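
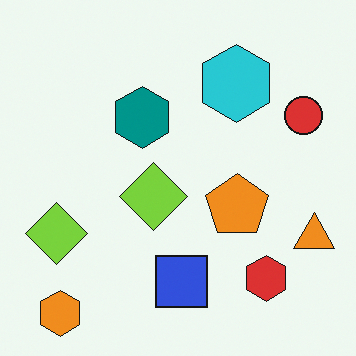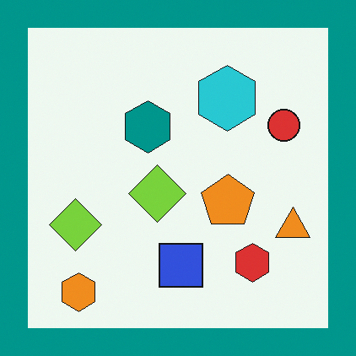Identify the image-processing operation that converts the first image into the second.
It was framed with a teal border.

A solid teal frame runs around the edge of the second image, with the content slightly shrunk inside it.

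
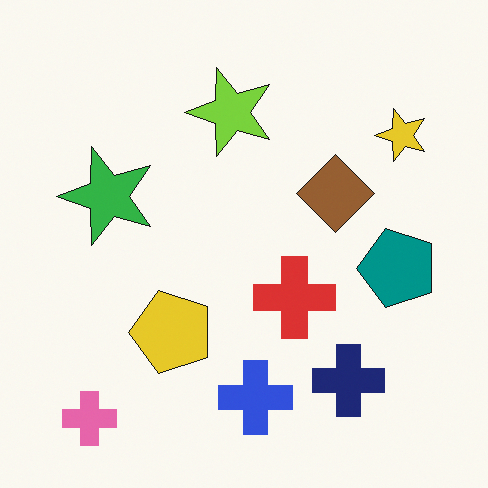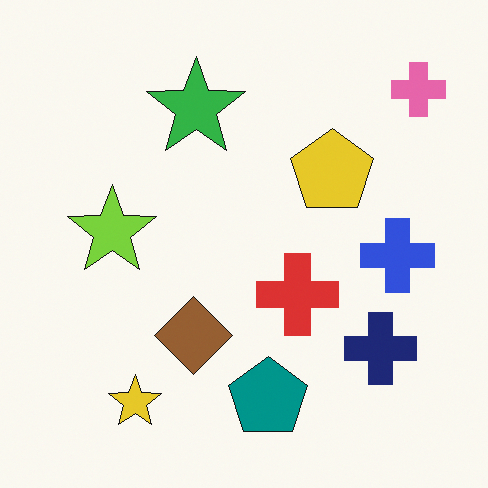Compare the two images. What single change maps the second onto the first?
It was transposed (reflected across the top-left ↔ bottom-right diagonal).

Shapes have swapped their row and column positions — what was in the top-right is now in the bottom-left — a diagonal reflection.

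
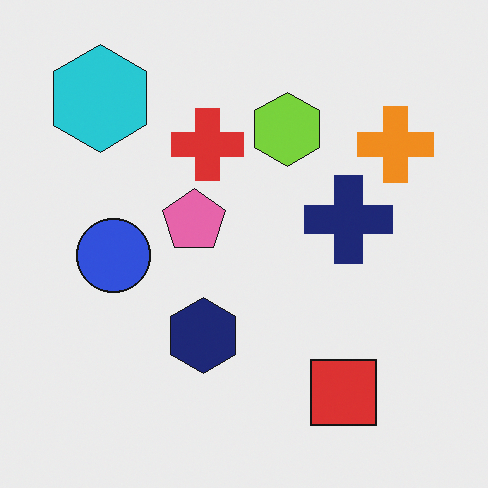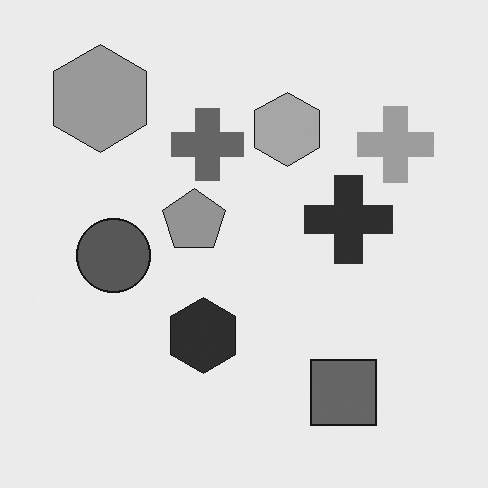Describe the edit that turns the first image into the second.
This is the original image converted to grayscale.

All color is removed — every shape is now a shade of grey.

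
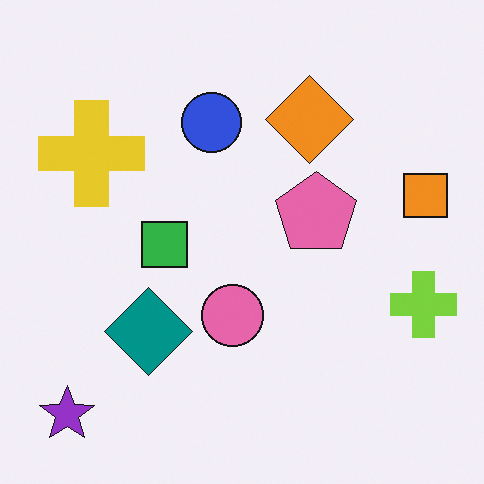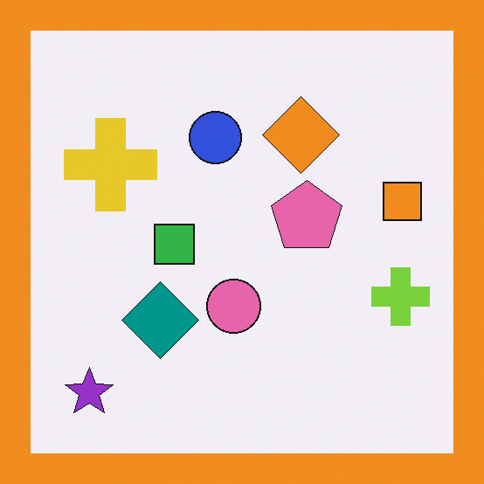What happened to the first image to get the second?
The image was framed with a orange border.

A solid orange frame runs around the edge of the second image, with the content slightly shrunk inside it.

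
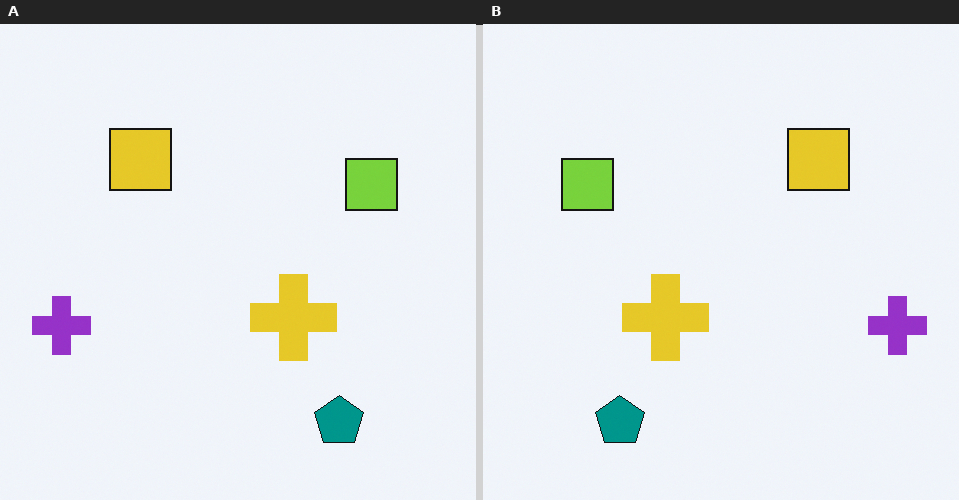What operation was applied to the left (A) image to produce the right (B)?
The transformation is: flipped horizontally (left ↔ right).

The purple cross is in the left of the left (A) image and the right of the right (B) — shapes on opposite sides of the vertical midline have swapped in a mirror flip.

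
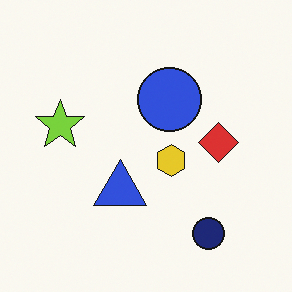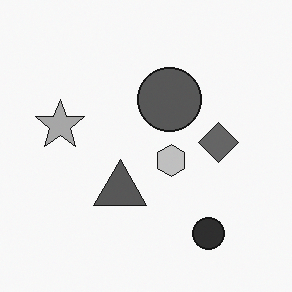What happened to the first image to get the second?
The second image is the first converted to grayscale.

All color is removed — every shape is now a shade of grey.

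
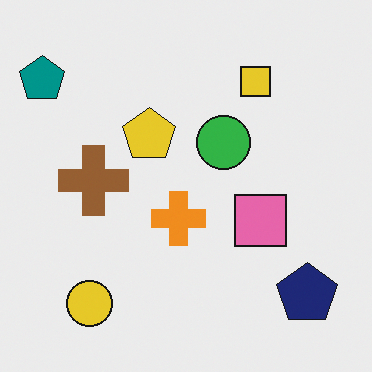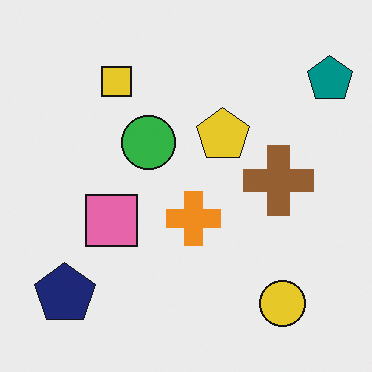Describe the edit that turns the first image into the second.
The second image is the first flipped horizontally (left ↔ right).

The teal pentagon is in the top-left of the first image and the top-right of the second — shapes on opposite sides of the vertical midline have swapped in a mirror flip.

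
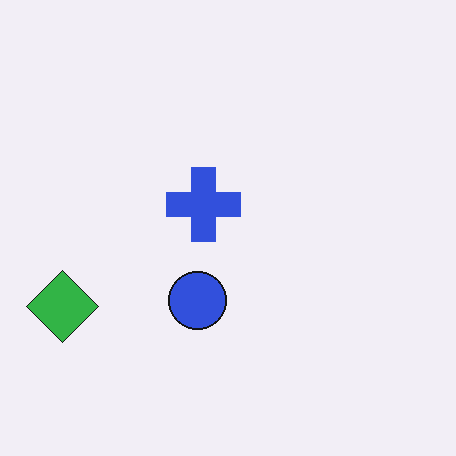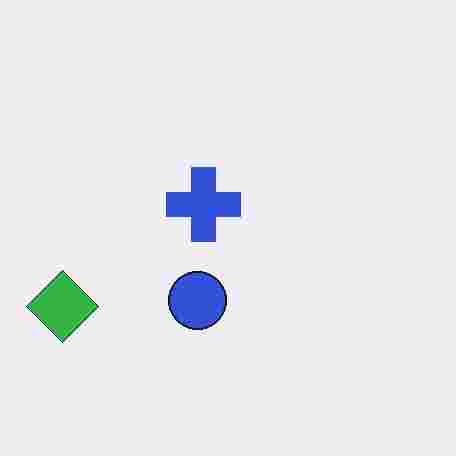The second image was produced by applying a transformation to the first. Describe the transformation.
The image was heavily JPEG-compressed with obvious blocking artifacts.

Blocky 8×8 compression artifacts appear around shape edges and the flat background shows ringing — characteristic JPEG degradation.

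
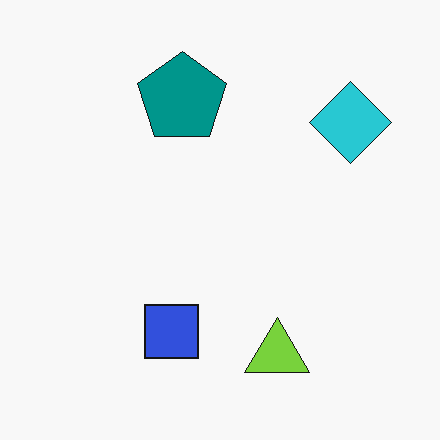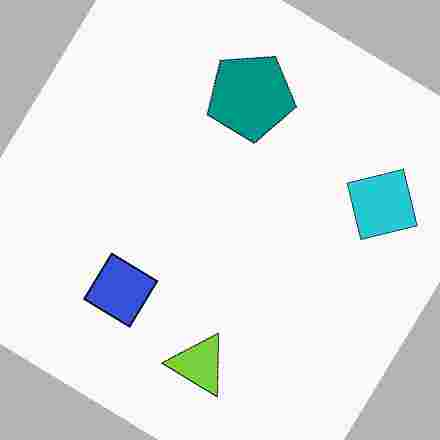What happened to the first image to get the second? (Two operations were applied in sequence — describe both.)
It was rotated clockwise by a large amount — several tens of degrees, then heavily JPEG-compressed with obvious blocking artifacts.

Every shape is tilted by the same angle and the image corners show triangular fill wedges — a whole-image rotation by a non-right angle. Blocky 8×8 compression artifacts appear around shape edges and the flat background shows ringing — characteristic JPEG degradation.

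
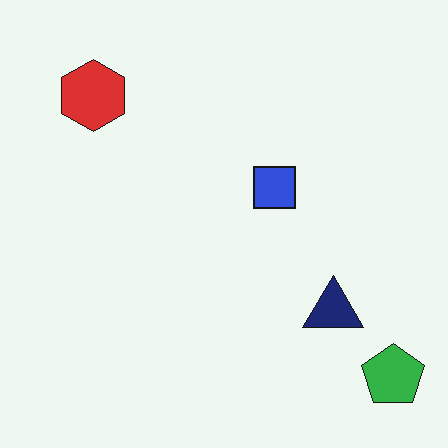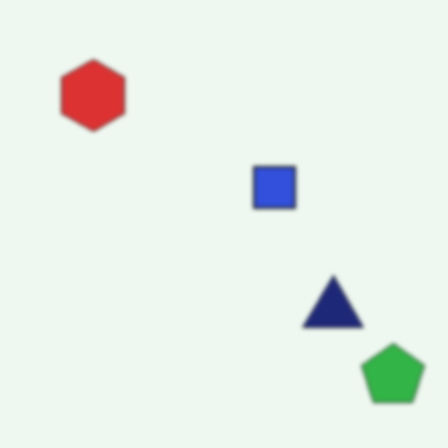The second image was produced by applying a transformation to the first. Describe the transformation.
The transformation is: given a subtle gaussian blur.

Shape edges and outlines are uniformly softened across the whole image.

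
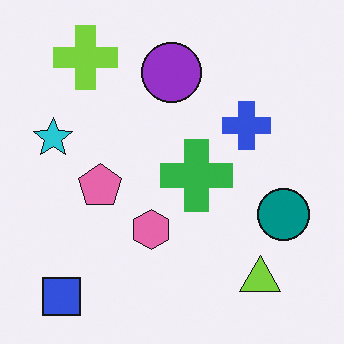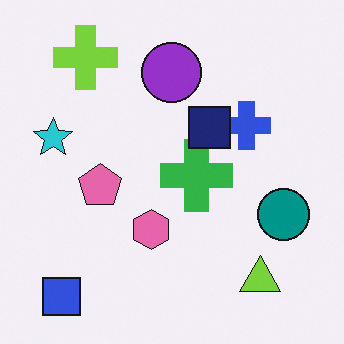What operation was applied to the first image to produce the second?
It was overlaid with an additional navy square.

A navy square appears in the second image that is absent from the first.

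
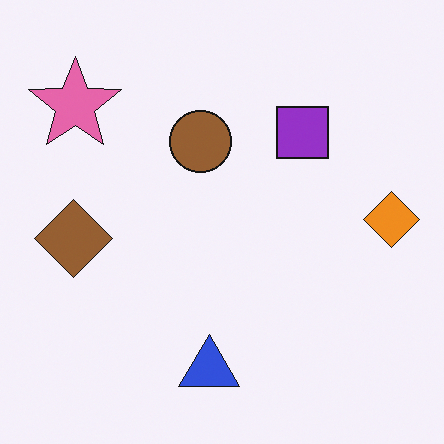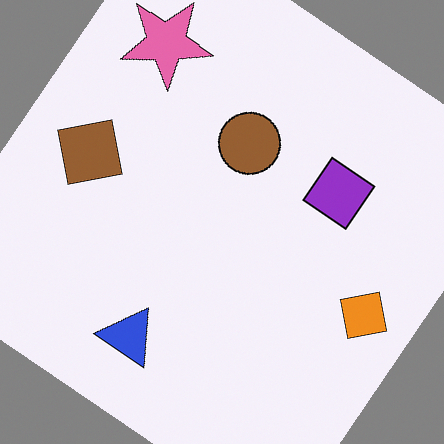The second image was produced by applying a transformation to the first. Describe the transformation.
This is the original image rotated clockwise by a large amount — several tens of degrees.

Every shape is tilted by the same angle and the image corners show triangular fill wedges — a whole-image rotation by a non-right angle.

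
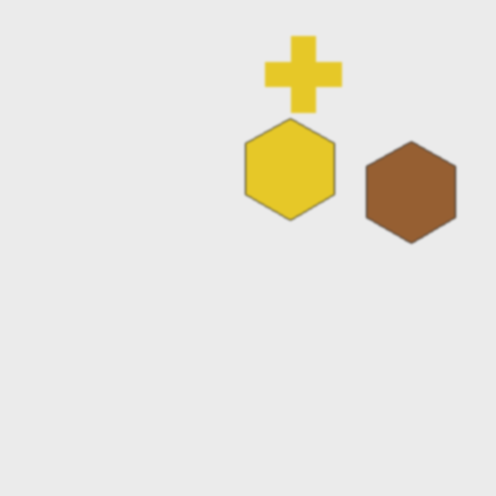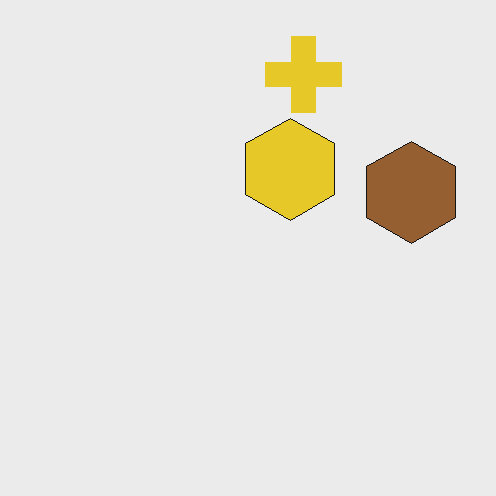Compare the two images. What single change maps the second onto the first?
Slightly softened.

Shape edges and outlines are uniformly softened across the whole image.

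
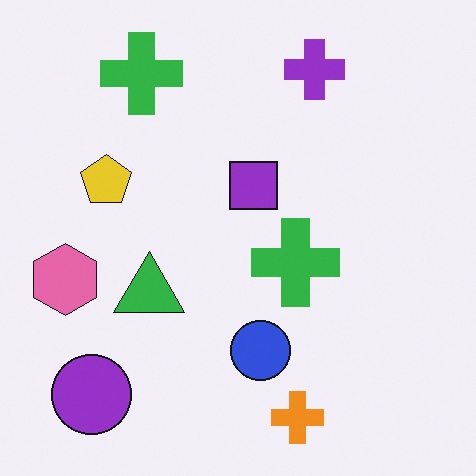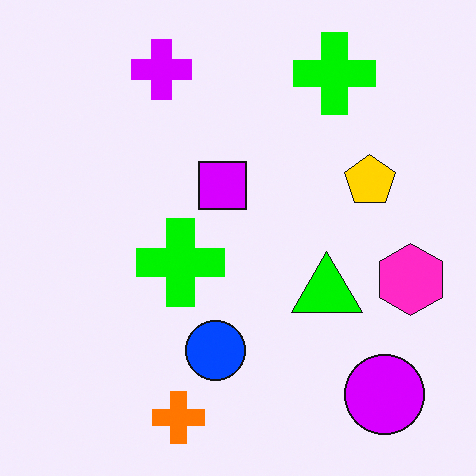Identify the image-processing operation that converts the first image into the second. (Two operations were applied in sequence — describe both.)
The transformation is: flipped horizontally (left ↔ right), then made much more vivid (saturation change).

The pink hexagon is in the left of the first image and the right of the second — shapes on opposite sides of the vertical midline have swapped in a mirror flip. All colors are more vivid — a global saturation change.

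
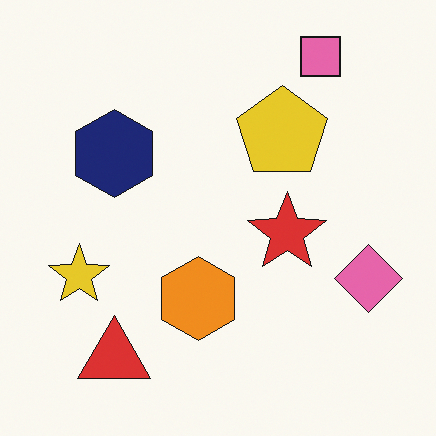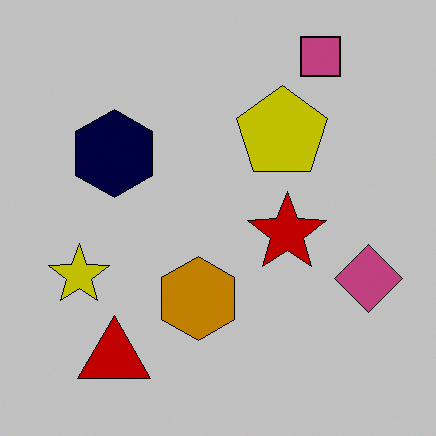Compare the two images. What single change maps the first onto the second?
The transformation is: aggressively posterized.

Each flat color has snapped to a coarser quantized level — most visibly, the near-white background has dropped to a flat grey.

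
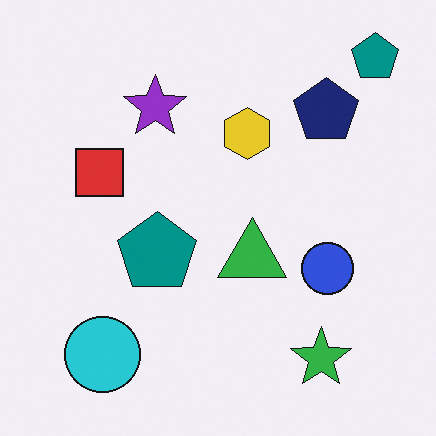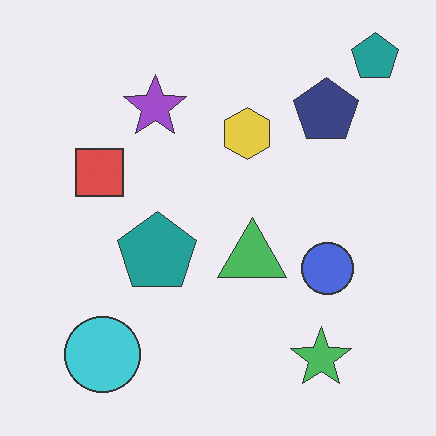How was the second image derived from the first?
The transformation is: given slightly reduced contrast.

Tones are pushed toward mid-grey across the whole image — a global contrast change.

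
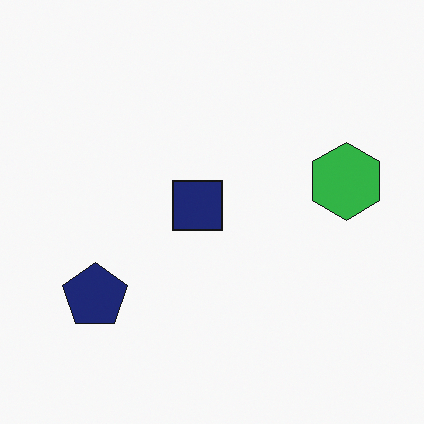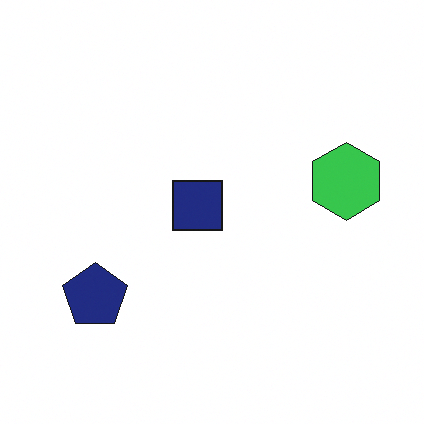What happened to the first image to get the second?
It was brightened a little.

Every pixel — background and shapes alike — is uniformly brightened.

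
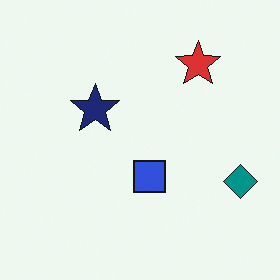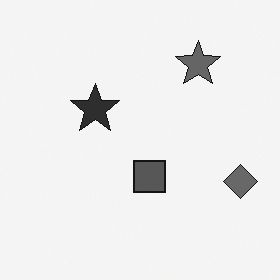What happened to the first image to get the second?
The transformation is: converted to grayscale.

All color is removed — every shape is now a shade of grey.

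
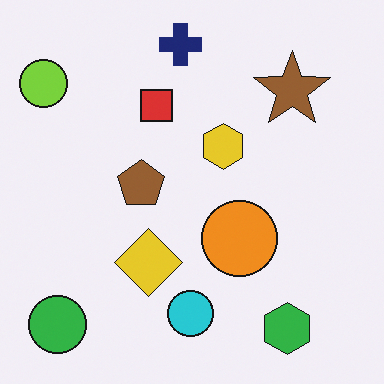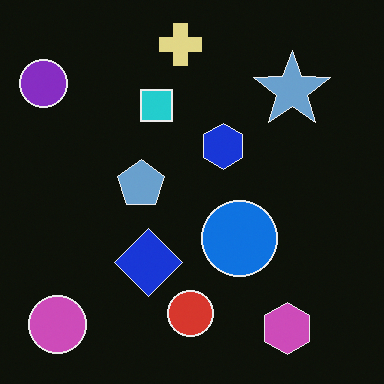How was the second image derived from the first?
Color-inverted (negative).

The light background has become dark and every shape's color is its complement — a photographic negative.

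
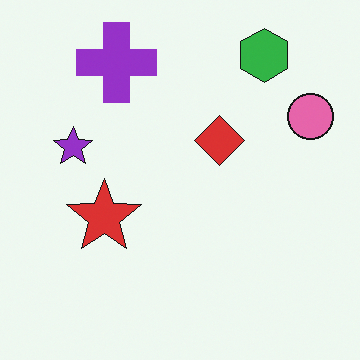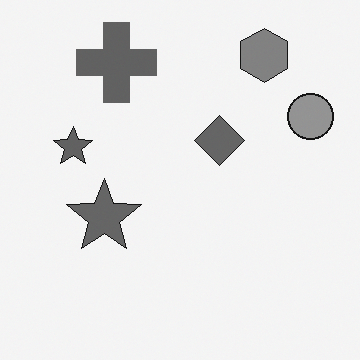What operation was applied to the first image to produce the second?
Converted to grayscale.

All color is removed — every shape is now a shade of grey.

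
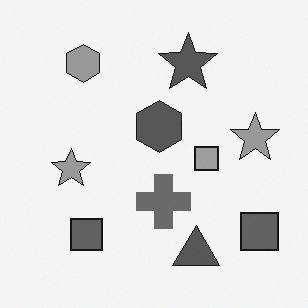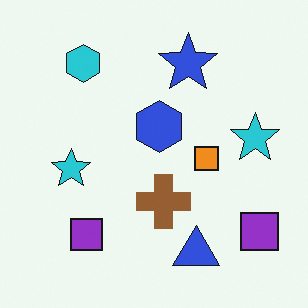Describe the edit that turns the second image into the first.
This is the original image converted to grayscale.

All color is removed — every shape is now a shade of grey.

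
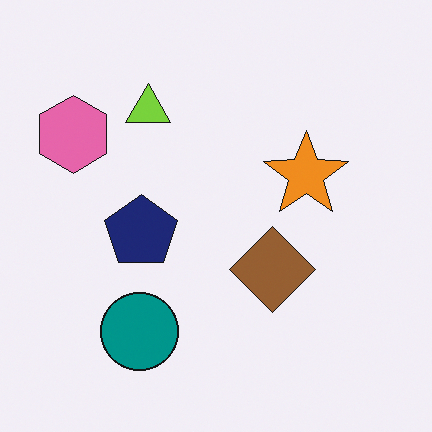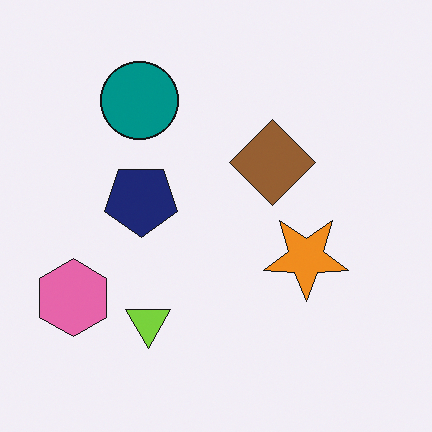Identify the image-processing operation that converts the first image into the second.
The second image is the first flipped vertically (top ↔ bottom).

The teal circle is in the bottom-left of the first image and the top-left of the second — shapes on opposite sides of the horizontal midline have swapped in a mirror flip.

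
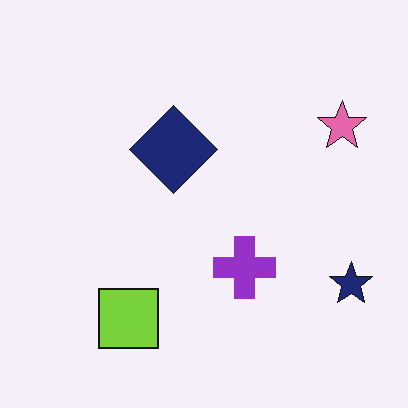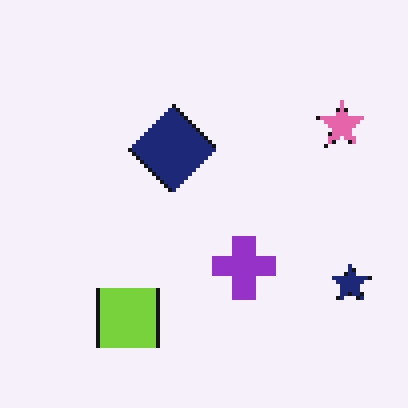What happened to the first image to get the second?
The transformation is: lightly pixelated (a mild mosaic effect).

Shapes are reduced to large square blocks; fine edges and outlines are lost — a downscale-then-upscale (mosaic) effect.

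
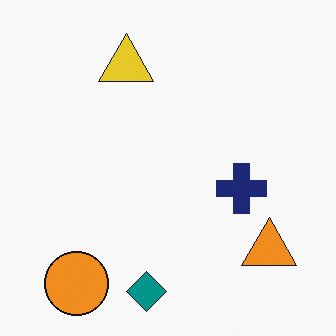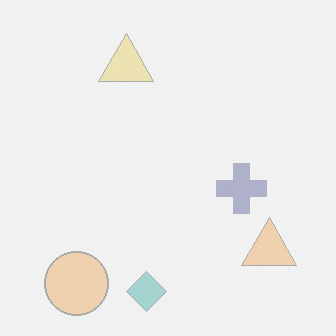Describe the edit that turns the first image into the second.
Given much lower contrast.

Tones are pushed toward mid-grey across the whole image — a global contrast change.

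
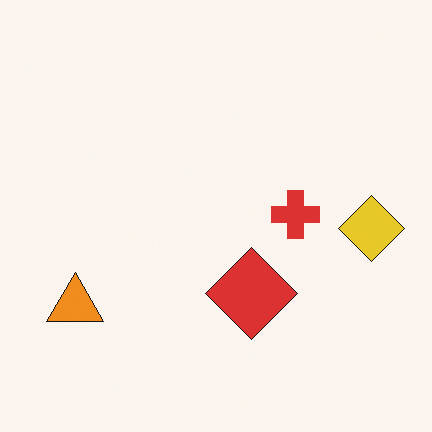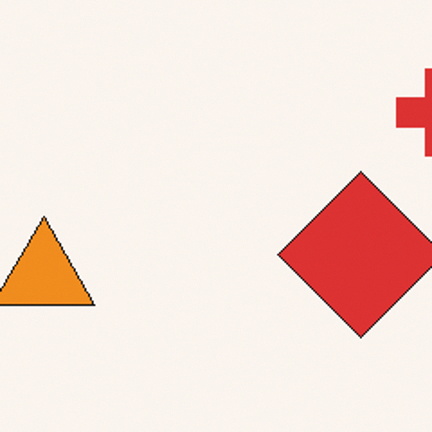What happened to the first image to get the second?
Cropped tightly and scaled back up.

The visible shapes are larger and the field of view is narrower; shapes near the original edges may be partly or wholly outside the frame — a crop-and-rescale.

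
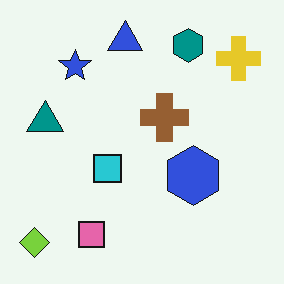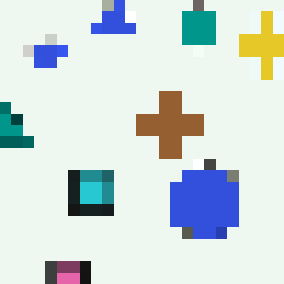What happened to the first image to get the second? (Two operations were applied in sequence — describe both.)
This is the original image cropped to a modestly smaller region and rescaled, then heavily pixelated into large blocks.

The visible shapes are larger and the field of view is narrower; shapes near the original edges may be partly or wholly outside the frame — a crop-and-rescale. Shapes are reduced to large square blocks; fine edges and outlines are lost — a downscale-then-upscale (mosaic) effect.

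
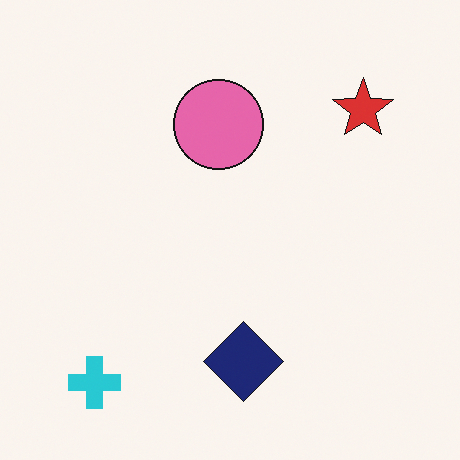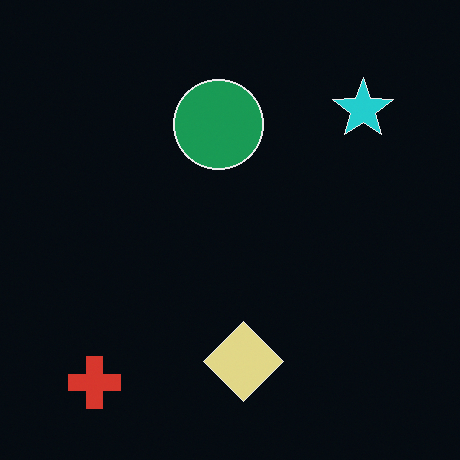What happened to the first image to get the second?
The image was color-inverted (negative).

The light background has become dark and every shape's color is its complement — a photographic negative.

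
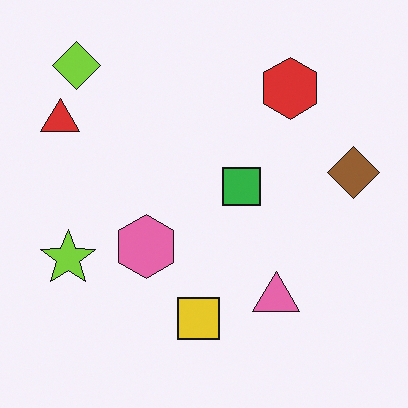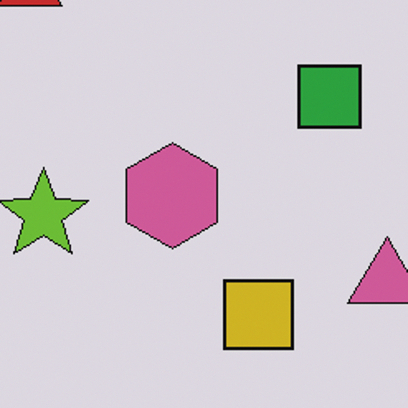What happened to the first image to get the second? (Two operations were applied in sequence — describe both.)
The image was cropped to a noticeably smaller region and rescaled, then slightly darkened.

The visible shapes are larger and the field of view is narrower; shapes near the original edges may be partly or wholly outside the frame — a crop-and-rescale. Every pixel — background and shapes alike — is uniformly darkened.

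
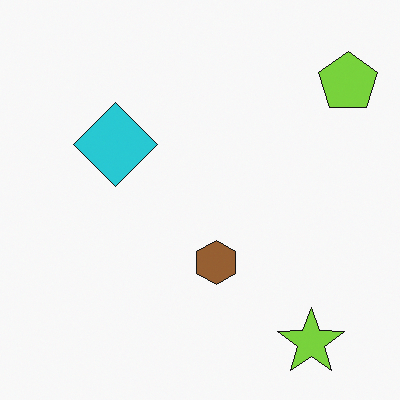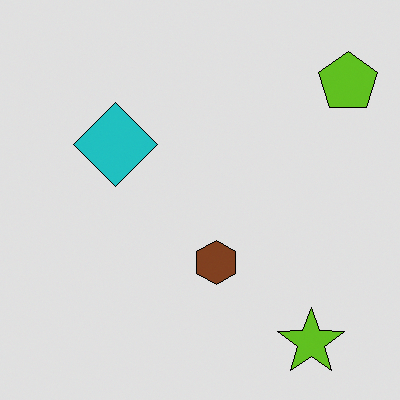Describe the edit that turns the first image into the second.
The image was posterized to a reduced palette.

Each flat color has snapped to a coarser quantized level — most visibly, the near-white background has dropped to a flat grey.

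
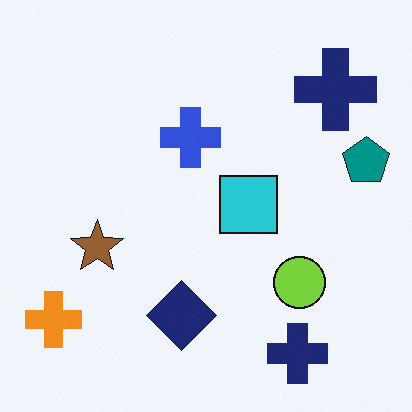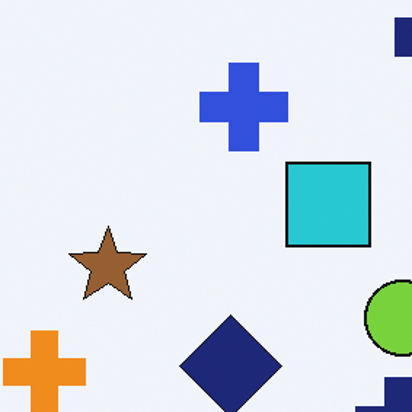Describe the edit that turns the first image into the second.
Cropped to a modestly smaller region and rescaled.

The visible shapes are larger and the field of view is narrower; shapes near the original edges may be partly or wholly outside the frame — a crop-and-rescale.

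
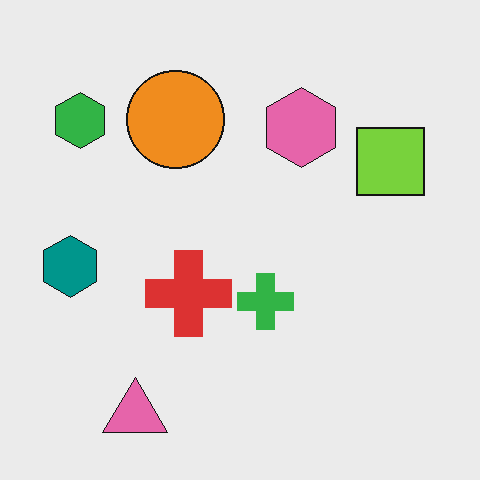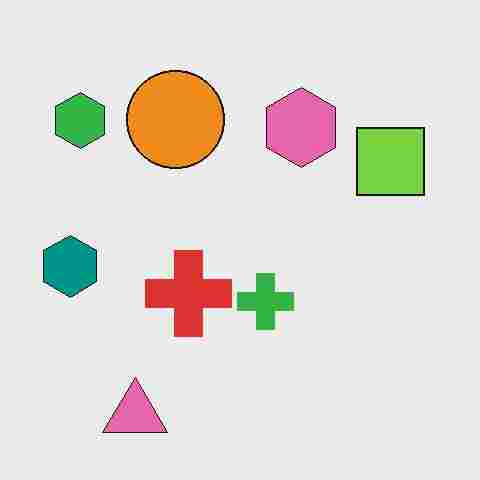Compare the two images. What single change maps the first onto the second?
Heavily JPEG-compressed with obvious blocking artifacts.

Blocky 8×8 compression artifacts appear around shape edges and the flat background shows ringing — characteristic JPEG degradation.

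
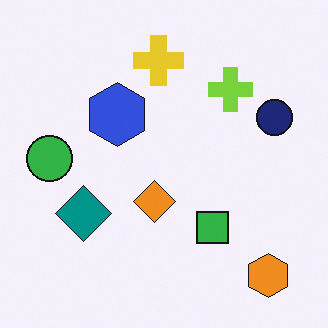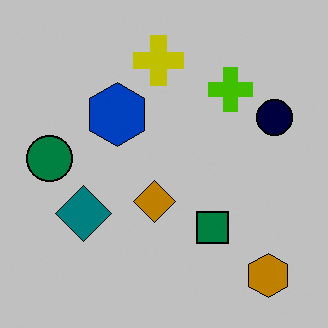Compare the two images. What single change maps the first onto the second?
The transformation is: aggressively posterized.

Each flat color has snapped to a coarser quantized level — most visibly, the near-white background has dropped to a flat grey.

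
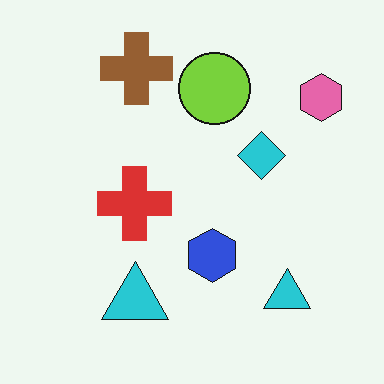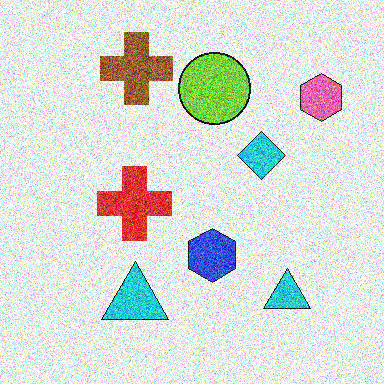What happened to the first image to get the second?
Degraded with strong gaussian noise.

Random speckle covers the whole image, including the flat background.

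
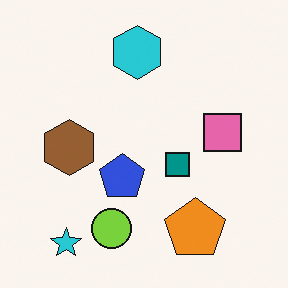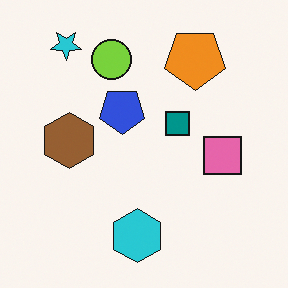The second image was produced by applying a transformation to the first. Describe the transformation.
The second image is the first flipped vertically (top ↔ bottom).

The cyan star is in the bottom-left of the first image and the top-left of the second — shapes on opposite sides of the horizontal midline have swapped in a mirror flip.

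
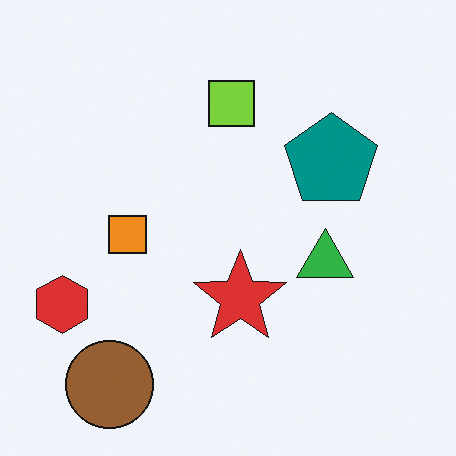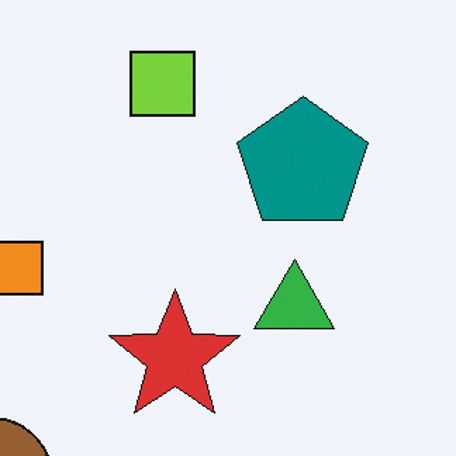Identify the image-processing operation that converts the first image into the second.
Cropped slightly and scaled back up.

The visible shapes are larger and the field of view is narrower; shapes near the original edges may be partly or wholly outside the frame — a crop-and-rescale.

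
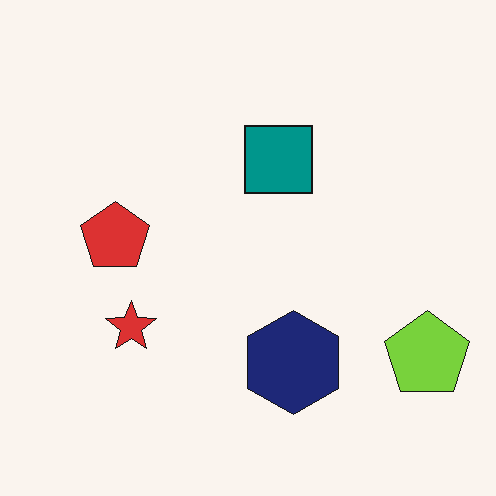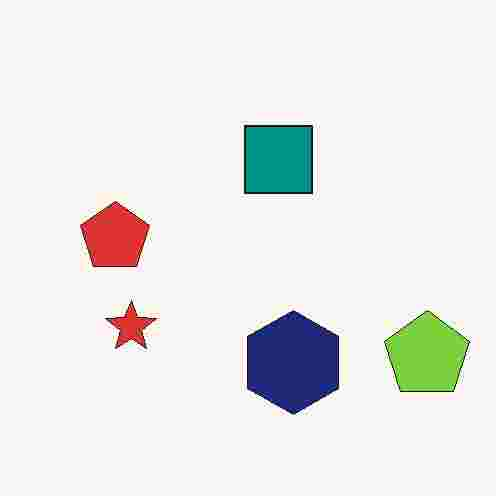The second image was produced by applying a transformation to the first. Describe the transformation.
The transformation is: degraded with heavy JPEG compression.

Blocky 8×8 compression artifacts appear around shape edges and the flat background shows ringing — characteristic JPEG degradation.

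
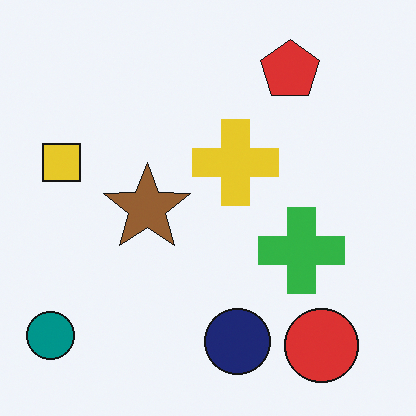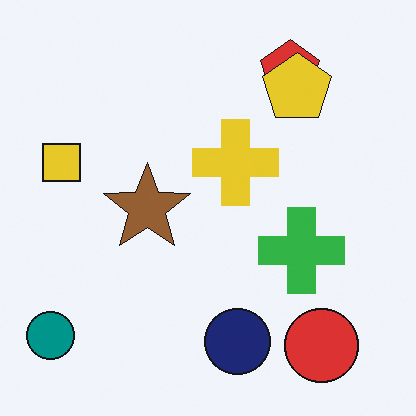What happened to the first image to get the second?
The second image is the first overlaid with an additional yellow pentagon.

A yellow pentagon appears in the second image that is absent from the first.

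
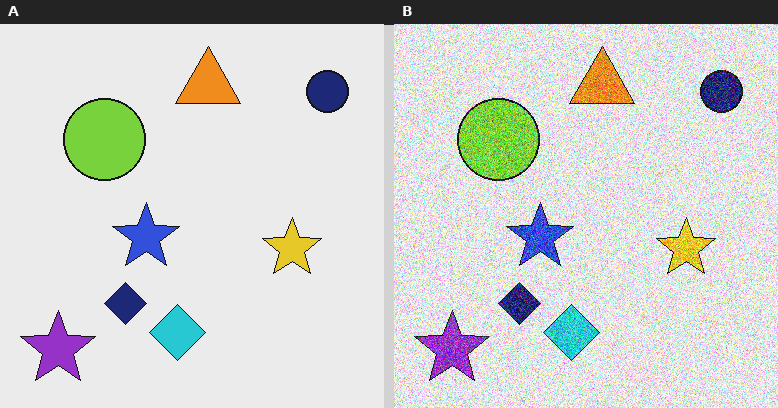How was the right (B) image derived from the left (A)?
The right (B) image is the left (A) degraded with a thick layer of grain.

Random speckle covers the whole image, including the flat background.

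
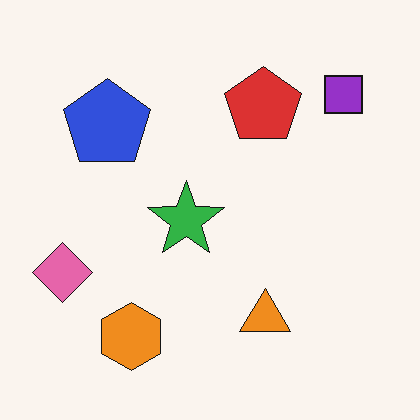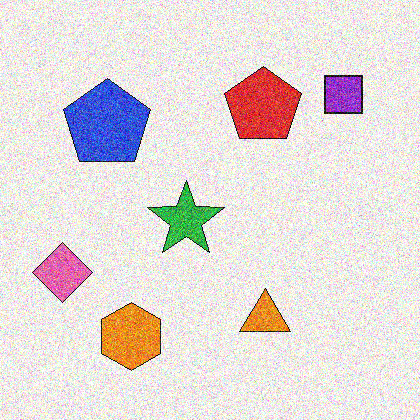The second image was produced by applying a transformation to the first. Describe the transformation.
The transformation is: degraded with heavy additive noise.

Random speckle covers the whole image, including the flat background.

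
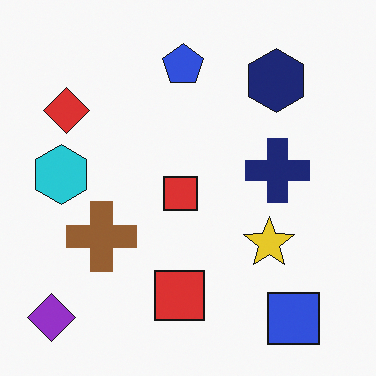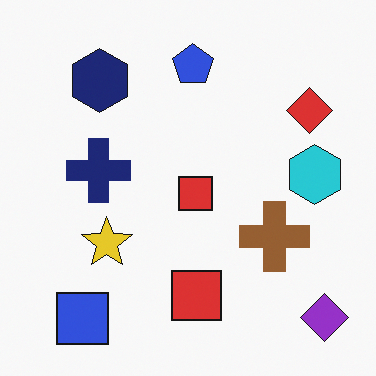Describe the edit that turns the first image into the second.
This is the original image flipped horizontally (left ↔ right).

The purple diamond is in the bottom-left of the first image and the bottom-right of the second — shapes on opposite sides of the vertical midline have swapped in a mirror flip.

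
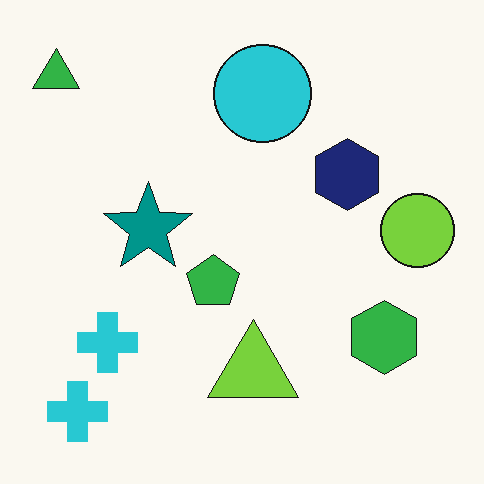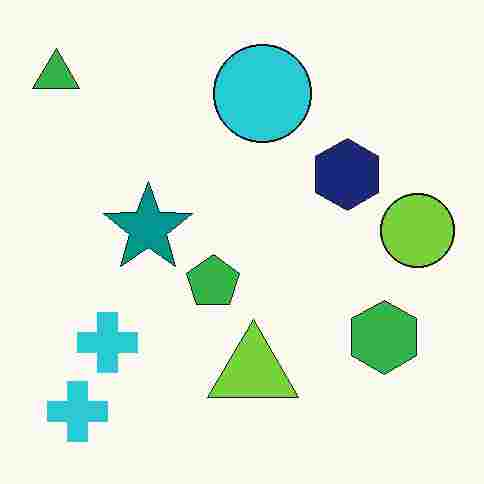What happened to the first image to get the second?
The image was degraded with heavy JPEG compression.

Blocky 8×8 compression artifacts appear around shape edges and the flat background shows ringing — characteristic JPEG degradation.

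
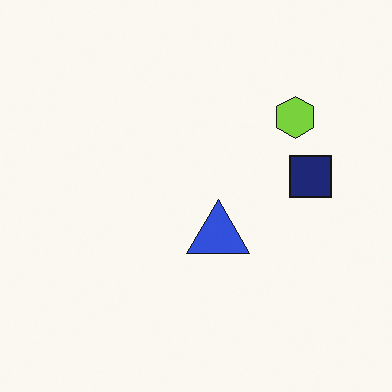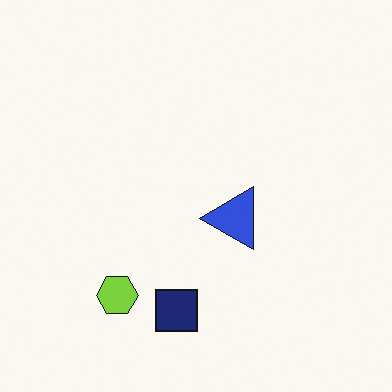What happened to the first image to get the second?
It was transposed (reflected across the top-left ↔ bottom-right diagonal).

Shapes have swapped their row and column positions — what was in the top-right is now in the bottom-left — a diagonal reflection.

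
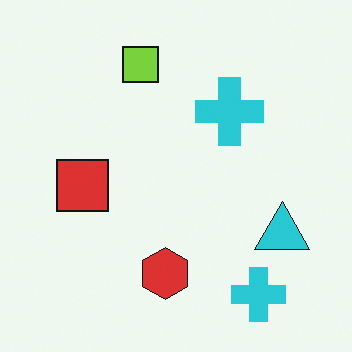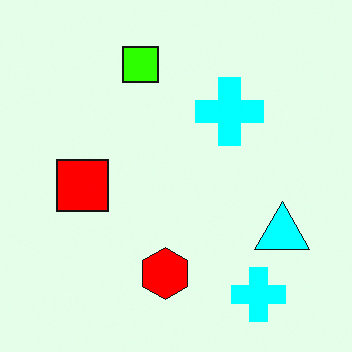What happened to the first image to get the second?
The second image is the first made much more vivid (saturation change).

All colors are more vivid — a global saturation change.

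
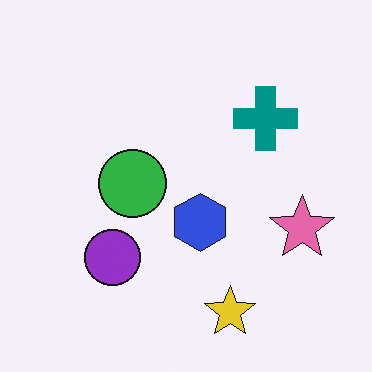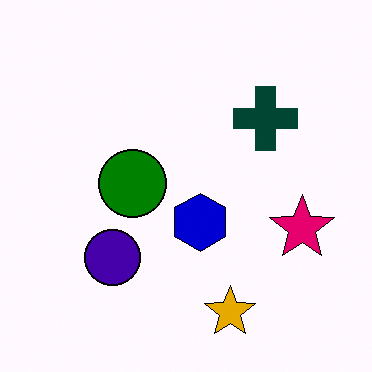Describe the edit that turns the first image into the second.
The second image is the first boosted in contrast.

Tones are pushed away from mid-grey across the whole image — a global contrast change.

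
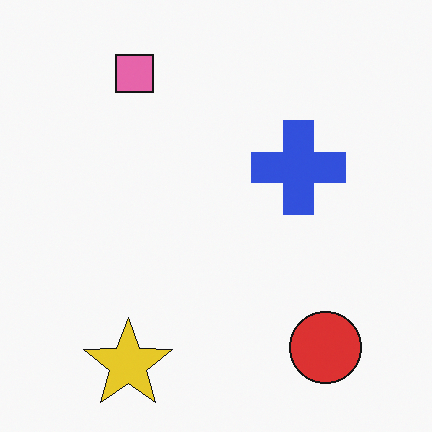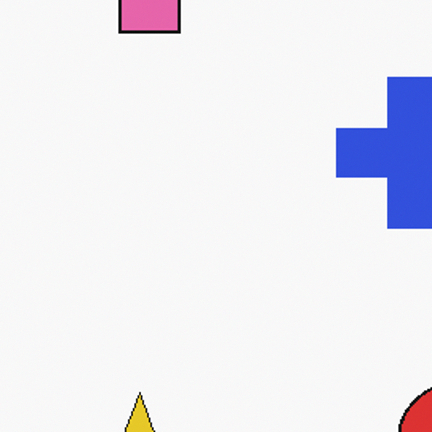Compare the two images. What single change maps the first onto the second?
The transformation is: cropped to a modestly smaller region and rescaled.

The visible shapes are larger and the field of view is narrower; shapes near the original edges may be partly or wholly outside the frame — a crop-and-rescale.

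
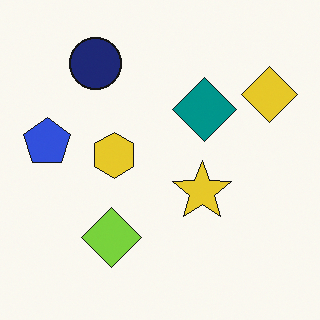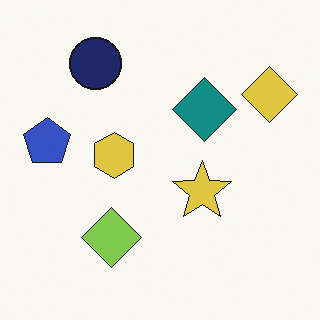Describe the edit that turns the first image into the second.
The transformation is: slightly desaturated.

All colors are more muted and greyish — a global saturation change.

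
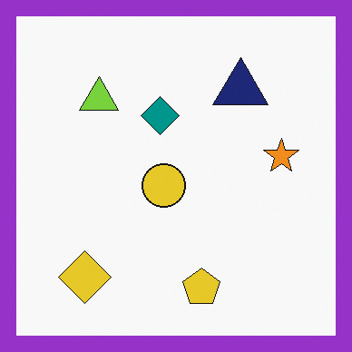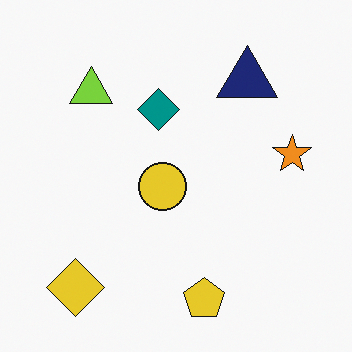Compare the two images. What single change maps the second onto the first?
This is the original image framed with a purple border.

A solid purple frame runs around the edge of the first image, with the content slightly shrunk inside it.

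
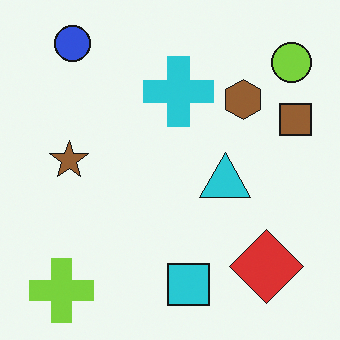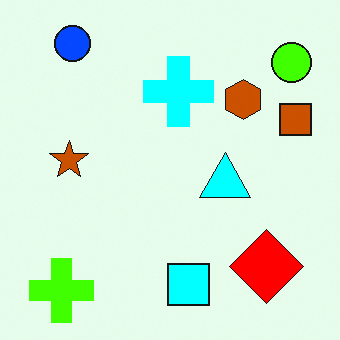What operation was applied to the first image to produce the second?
The image was made much more vivid (saturation change).

All colors are more vivid — a global saturation change.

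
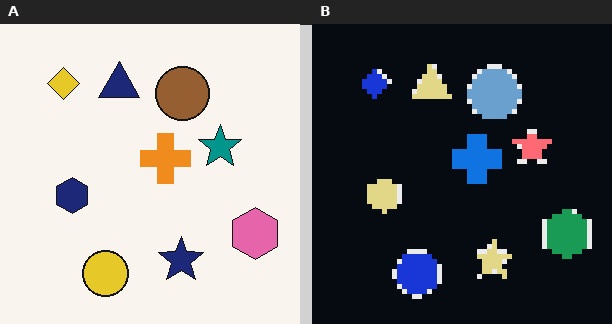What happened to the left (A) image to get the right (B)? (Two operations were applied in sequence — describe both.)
It was lightly pixelated (a mild mosaic effect), then color-inverted (negative).

Shapes are reduced to large square blocks; fine edges and outlines are lost — a downscale-then-upscale (mosaic) effect. The light background has become dark and every shape's color is its complement — a photographic negative.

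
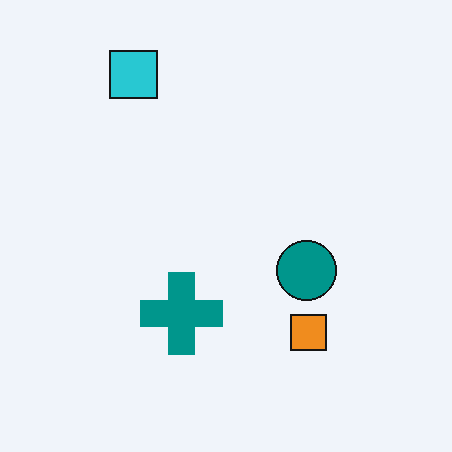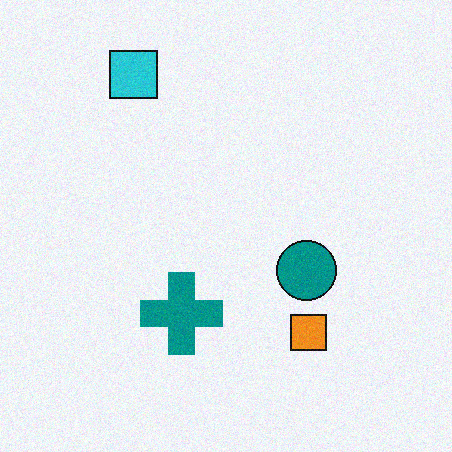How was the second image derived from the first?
The second image is the first degraded with light additive noise.

Random speckle covers the whole image, including the flat background.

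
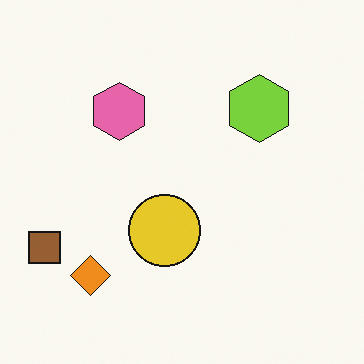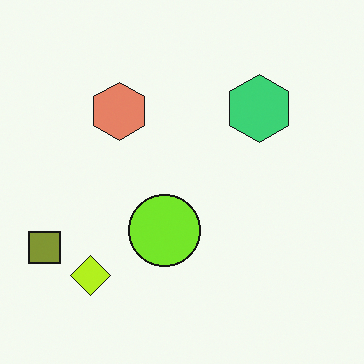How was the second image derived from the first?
Hue-shifted by a small amount.

Every shape's color has rotated by the same amount around the hue wheel — a uniform hue shift.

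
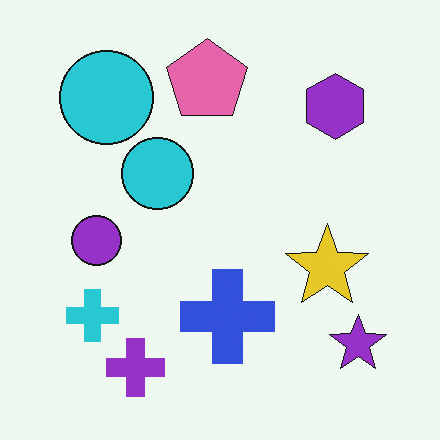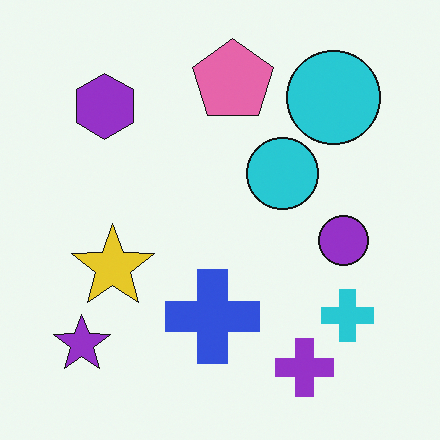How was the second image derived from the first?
This is the original image flipped horizontally (left ↔ right).

The purple star is in the bottom-right of the first image and the bottom-left of the second — shapes on opposite sides of the vertical midline have swapped in a mirror flip.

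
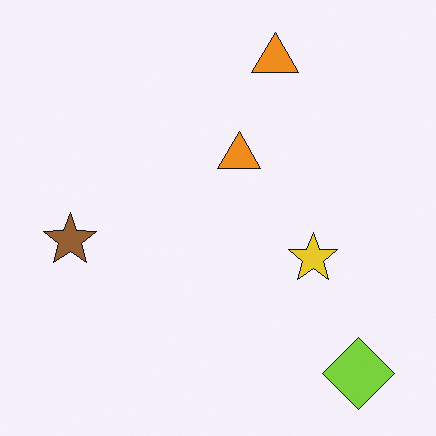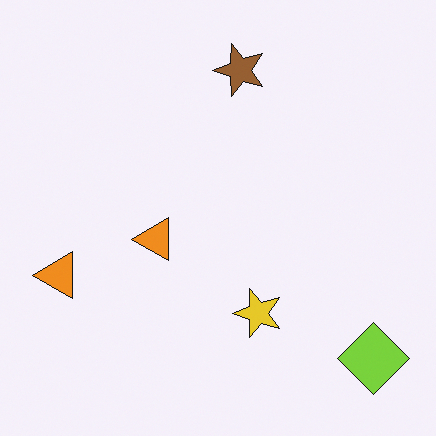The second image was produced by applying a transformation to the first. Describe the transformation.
This is the original image transposed (reflected across the top-left ↔ bottom-right diagonal).

Shapes have swapped their row and column positions — what was in the top-right is now in the bottom-left — a diagonal reflection.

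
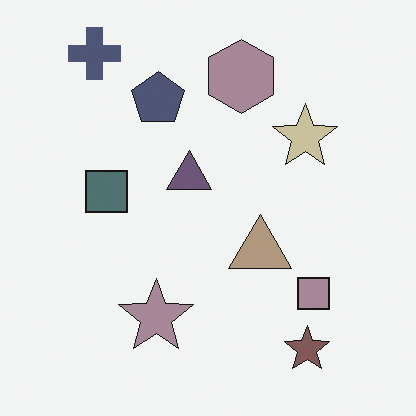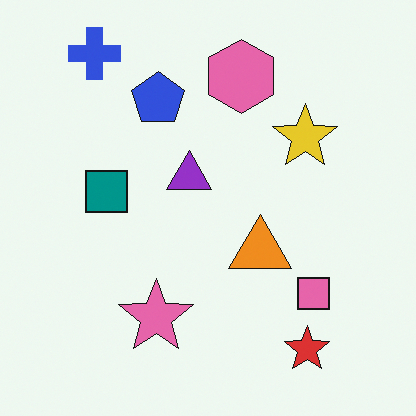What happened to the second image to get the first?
This is the original image made much more muted (saturation change).

All colors are more muted and greyish — a global saturation change.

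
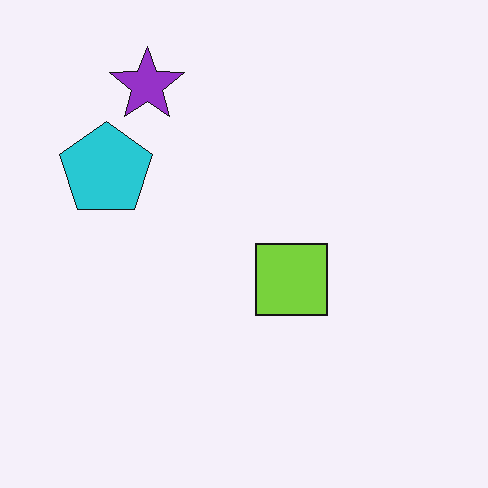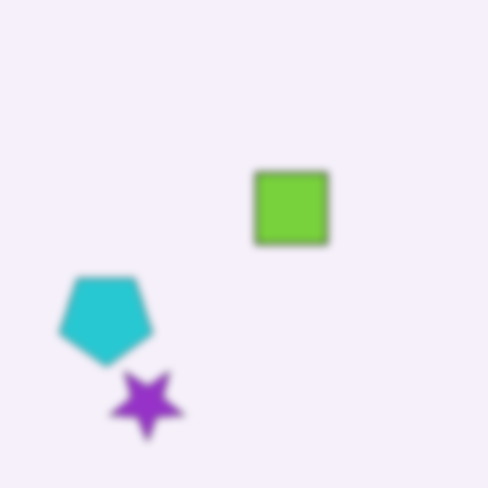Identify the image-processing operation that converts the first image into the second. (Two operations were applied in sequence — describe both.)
The second image is the first noticeably gaussian-blurred, then flipped vertically (top ↔ bottom).

Shape edges and outlines are uniformly softened across the whole image. The purple star is in the top-left of the first image and the bottom-left of the second — shapes on opposite sides of the horizontal midline have swapped in a mirror flip.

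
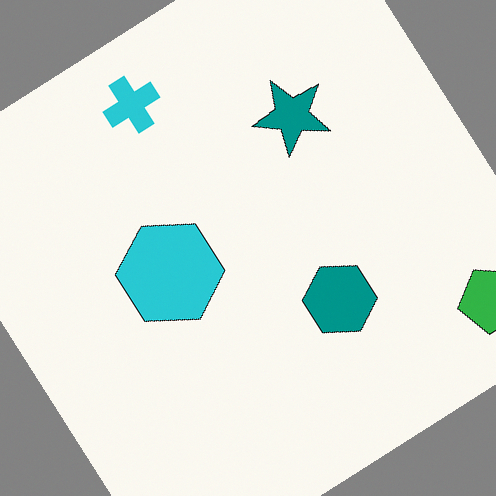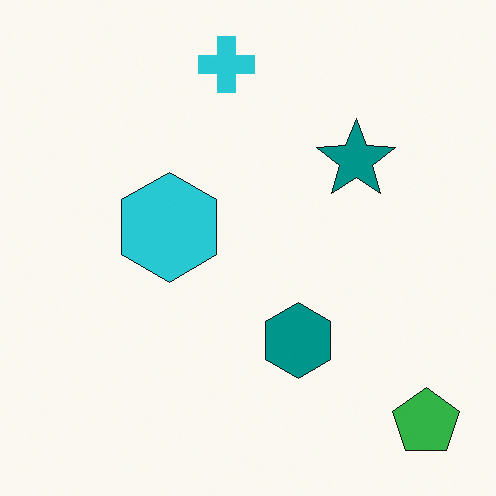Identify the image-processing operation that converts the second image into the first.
Rotated counter-clockwise by a large amount — several tens of degrees.

Every shape is tilted by the same angle and the image corners show triangular fill wedges — a whole-image rotation by a non-right angle.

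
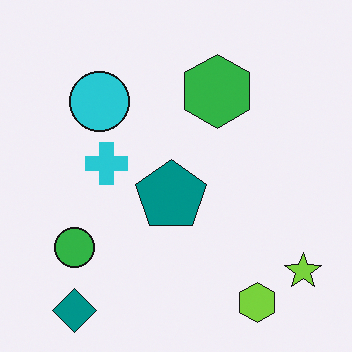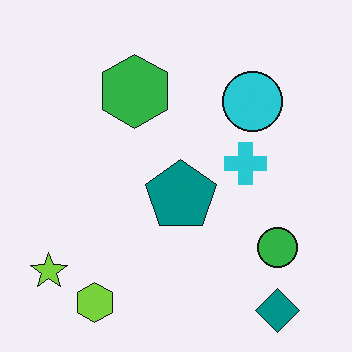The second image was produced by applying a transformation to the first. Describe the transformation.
The transformation is: flipped horizontally (left ↔ right).

The lime star is in the bottom-right of the first image and the bottom-left of the second — shapes on opposite sides of the vertical midline have swapped in a mirror flip.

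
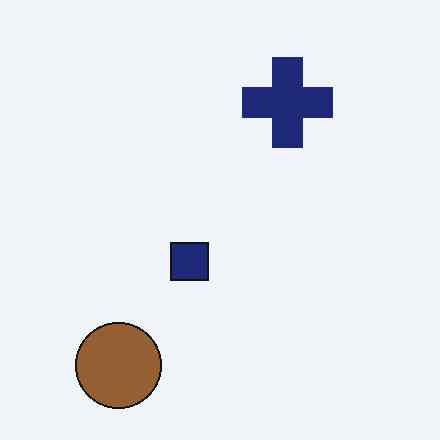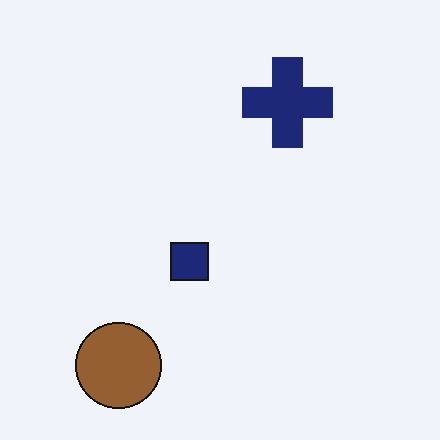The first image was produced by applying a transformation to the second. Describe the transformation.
It was given moderate JPEG compression.

Blocky 8×8 compression artifacts appear around shape edges and the flat background shows ringing — characteristic JPEG degradation.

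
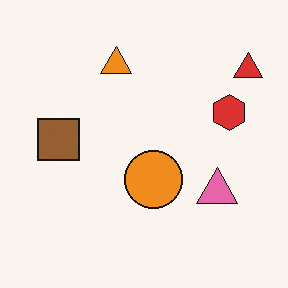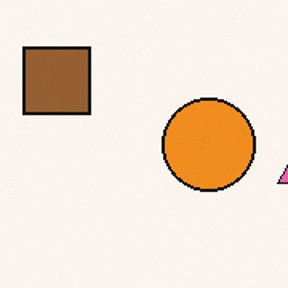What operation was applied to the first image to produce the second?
It was cropped to a modestly smaller region and rescaled.

The visible shapes are larger and the field of view is narrower; shapes near the original edges may be partly or wholly outside the frame — a crop-and-rescale.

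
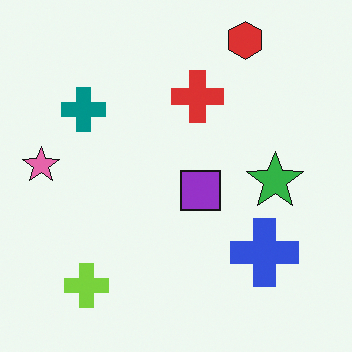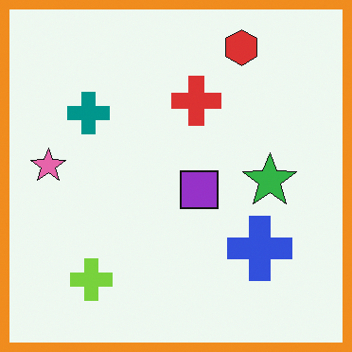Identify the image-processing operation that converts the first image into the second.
The second image is the first framed with a orange border.

A solid orange frame runs around the edge of the second image, with the content slightly shrunk inside it.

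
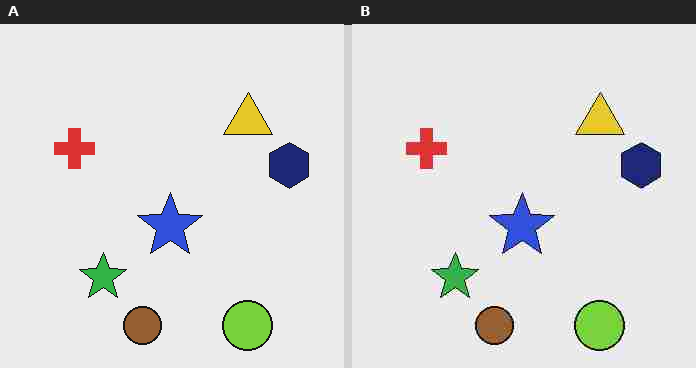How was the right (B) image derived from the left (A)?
It was heavily JPEG-compressed with obvious blocking artifacts.

Blocky 8×8 compression artifacts appear around shape edges and the flat background shows ringing — characteristic JPEG degradation.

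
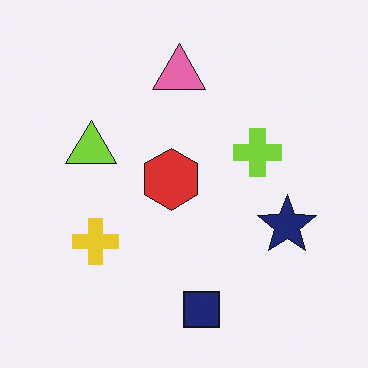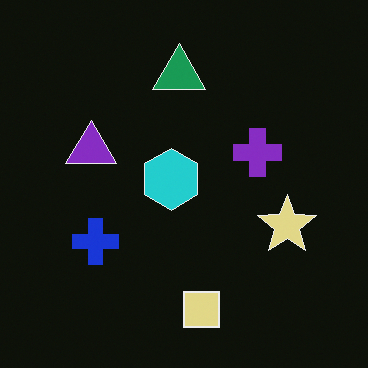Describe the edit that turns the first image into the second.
The transformation is: color-inverted (negative).

The light background has become dark and every shape's color is its complement — a photographic negative.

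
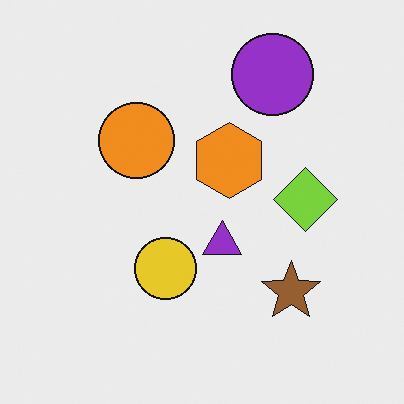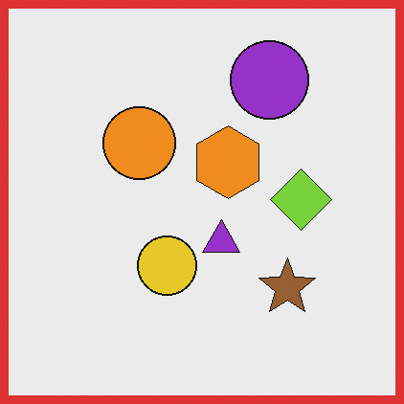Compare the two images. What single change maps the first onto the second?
It was framed with a red border.

A solid red frame runs around the edge of the second image, with the content slightly shrunk inside it.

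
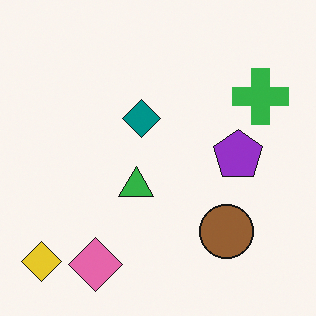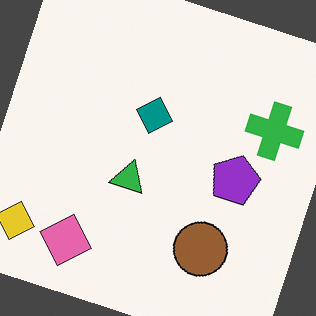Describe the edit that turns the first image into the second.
This is the original image rotated clockwise by a clearly visible amount.

Every shape is tilted by the same angle and the image corners show triangular fill wedges — a whole-image rotation by a non-right angle.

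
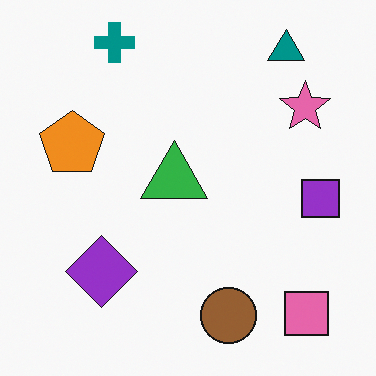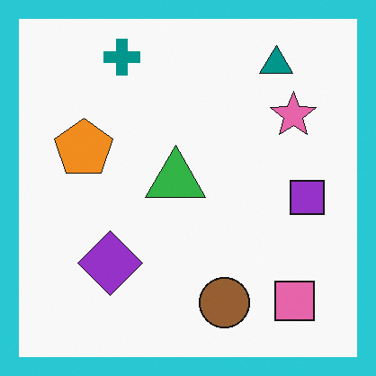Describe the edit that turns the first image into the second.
Framed with a cyan border.

A solid cyan frame runs around the edge of the second image, with the content slightly shrunk inside it.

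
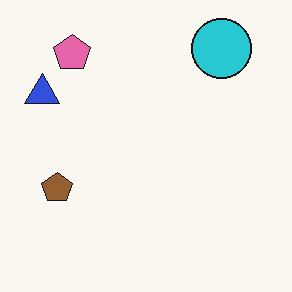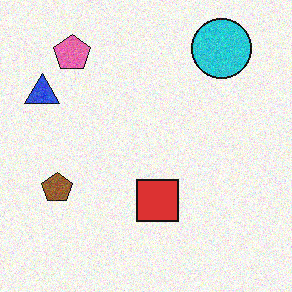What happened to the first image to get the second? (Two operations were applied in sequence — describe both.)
It was degraded with moderate additive noise, then overlaid with an additional red square.

Random speckle covers the whole image, including the flat background. A red square appears in the second image that is absent from the first.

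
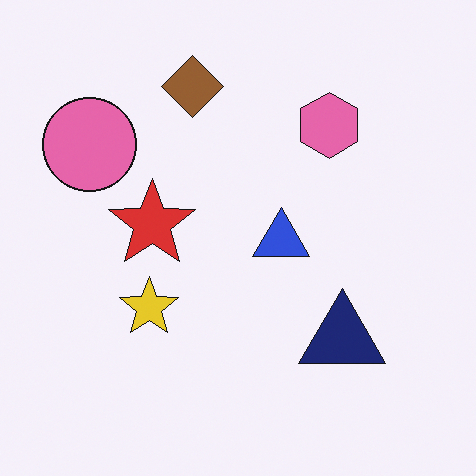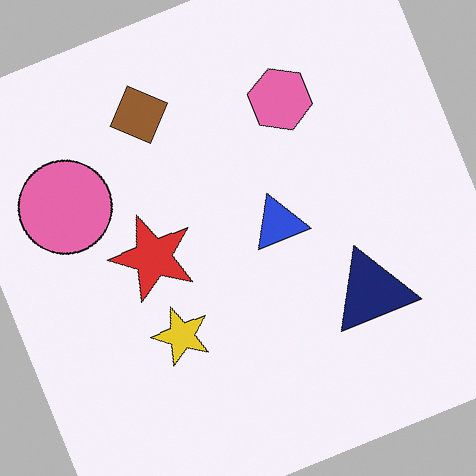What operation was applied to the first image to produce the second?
It was rotated counter-clockwise by a moderate amount.

Every shape is tilted by the same angle and the image corners show triangular fill wedges — a whole-image rotation by a non-right angle.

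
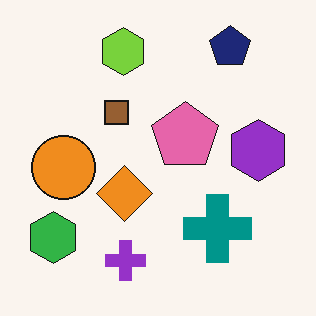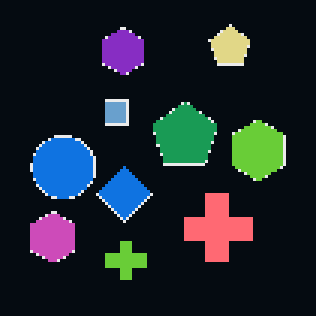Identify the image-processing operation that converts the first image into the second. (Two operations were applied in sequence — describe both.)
The transformation is: color-inverted (negative), then lightly pixelated (a mild mosaic effect).

The light background has become dark and every shape's color is its complement — a photographic negative. Shapes are reduced to large square blocks; fine edges and outlines are lost — a downscale-then-upscale (mosaic) effect.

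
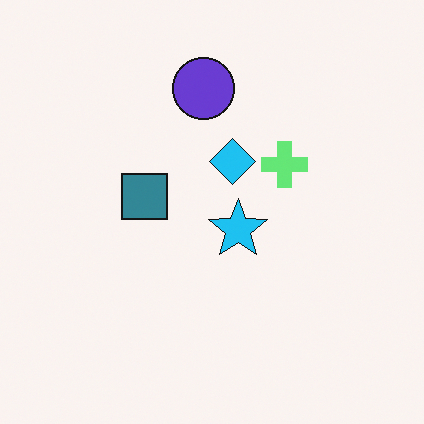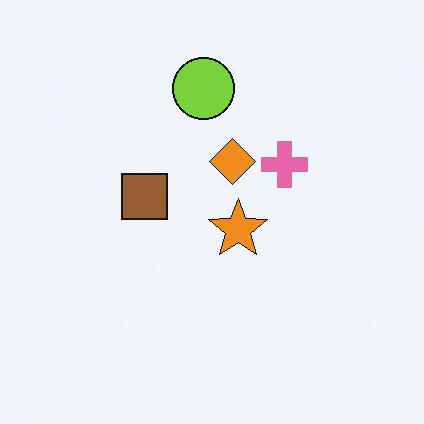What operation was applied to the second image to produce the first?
The image was hue-shifted through roughly half the color wheel.

Every shape's color has rotated by the same amount around the hue wheel — a uniform hue shift.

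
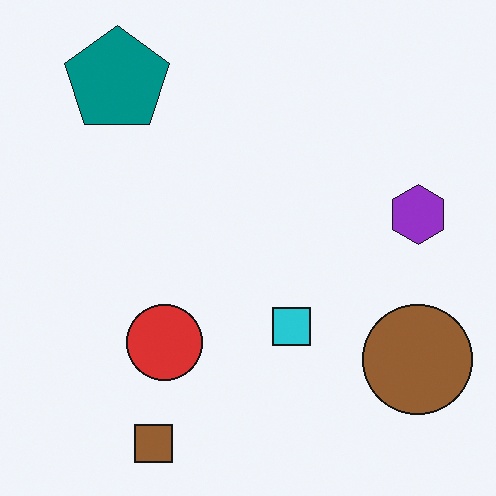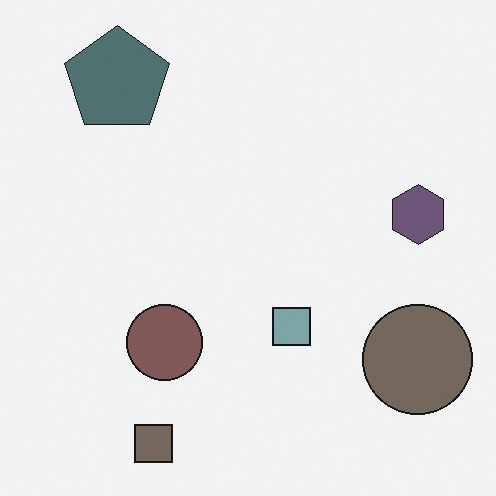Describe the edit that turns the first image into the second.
Heavily desaturated.

All colors are more muted and greyish — a global saturation change.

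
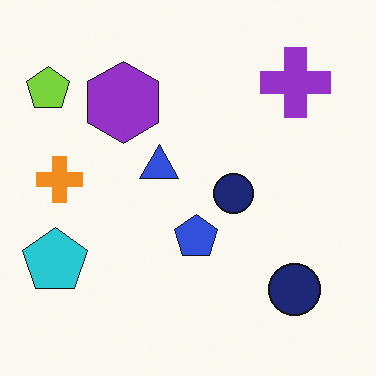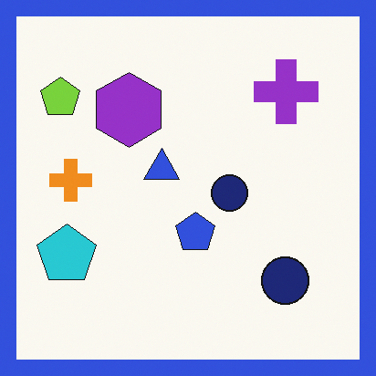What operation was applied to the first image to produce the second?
It was framed with a blue border.

A solid blue frame runs around the edge of the second image, with the content slightly shrunk inside it.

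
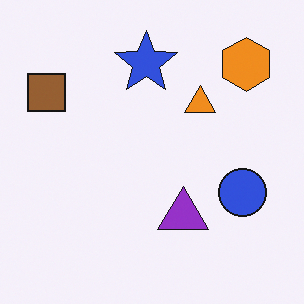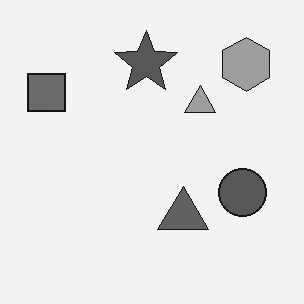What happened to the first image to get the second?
The second image is the first converted to grayscale.

All color is removed — every shape is now a shade of grey.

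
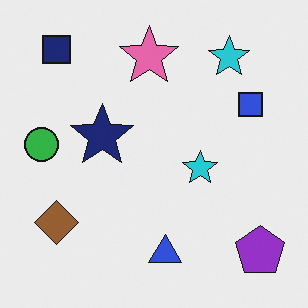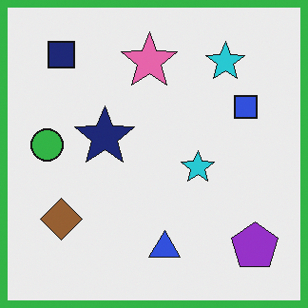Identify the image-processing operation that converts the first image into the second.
This is the original image framed with a green border.

A solid green frame runs around the edge of the second image, with the content slightly shrunk inside it.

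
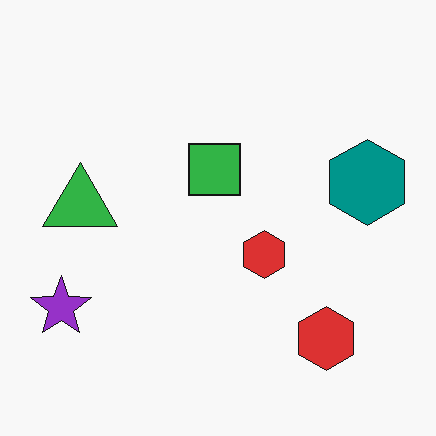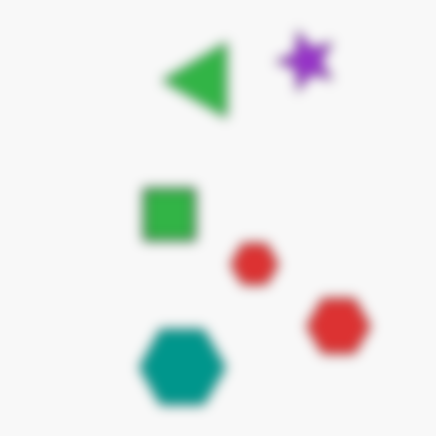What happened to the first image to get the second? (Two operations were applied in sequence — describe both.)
This is the original image strongly gaussian-blurred, then transposed (reflected across the top-left ↔ bottom-right diagonal).

Shape edges and outlines are uniformly softened across the whole image. Shapes have swapped their row and column positions — what was in the top-right is now in the bottom-left — a diagonal reflection.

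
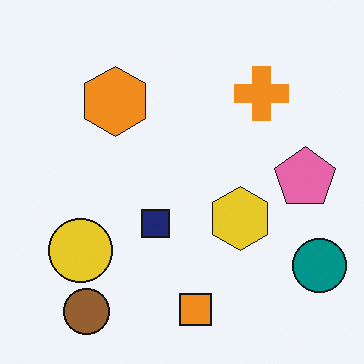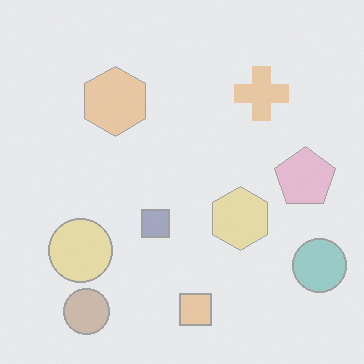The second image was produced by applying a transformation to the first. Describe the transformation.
The transformation is: given much lower contrast.

Tones are pushed toward mid-grey across the whole image — a global contrast change.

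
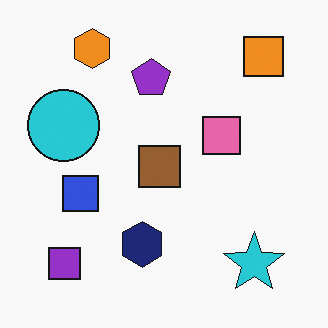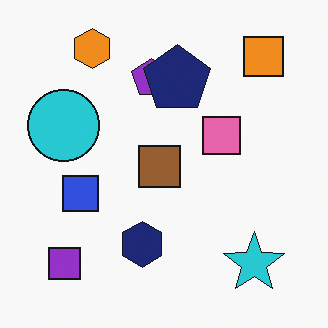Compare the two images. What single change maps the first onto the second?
Overlaid with an additional navy pentagon.

A navy pentagon appears in the second image that is absent from the first.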